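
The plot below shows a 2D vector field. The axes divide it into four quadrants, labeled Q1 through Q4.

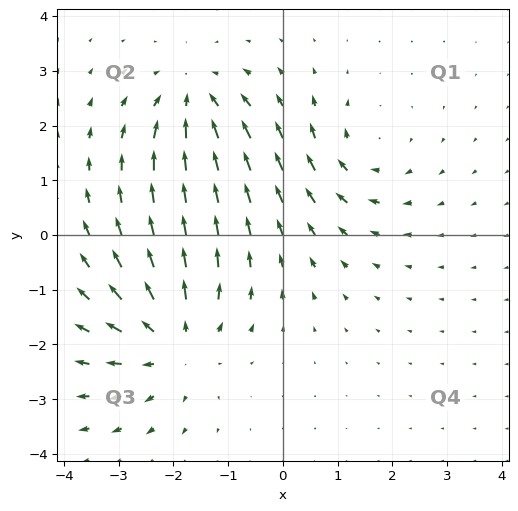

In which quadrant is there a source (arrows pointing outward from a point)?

The source sits at approximately (-2.0, -2.0), which lies in quadrant Q3. The divergence there is about +4, positive as expected for a source.

Q3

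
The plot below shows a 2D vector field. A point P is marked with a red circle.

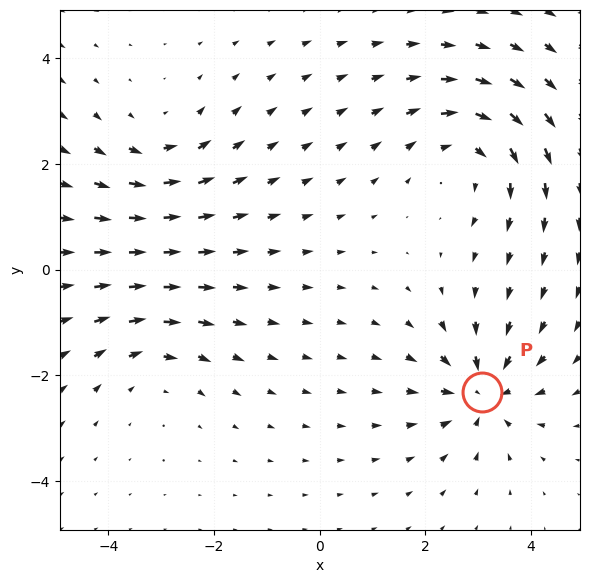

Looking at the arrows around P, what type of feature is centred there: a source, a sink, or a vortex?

sink

At P (3.1, -2.3) the arrows converge inward. Divergence about -5, curl ≈0 — negative divergence with near-zero curl is a sink.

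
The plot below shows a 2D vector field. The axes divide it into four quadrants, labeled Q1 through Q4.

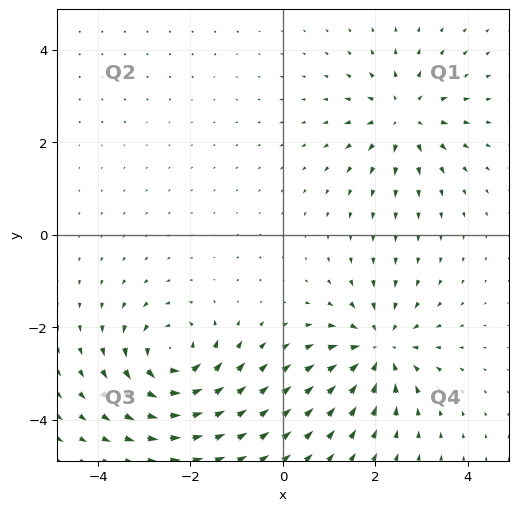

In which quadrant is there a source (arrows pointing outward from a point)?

The source sits at approximately (2.6, 2.6), which lies in quadrant Q1. The divergence there is about +4, positive as expected for a source.

Q1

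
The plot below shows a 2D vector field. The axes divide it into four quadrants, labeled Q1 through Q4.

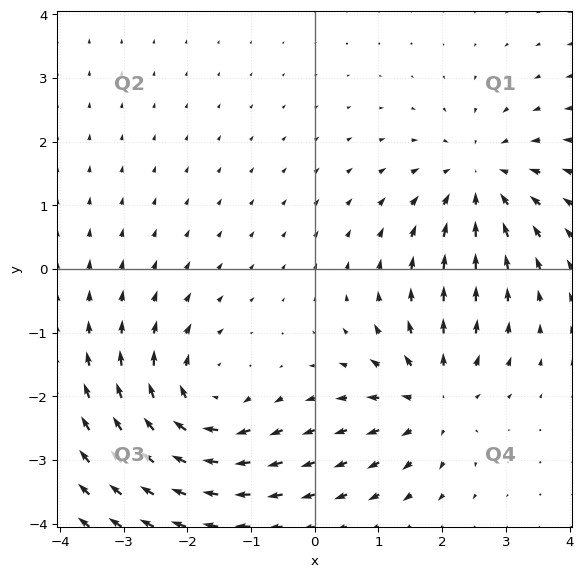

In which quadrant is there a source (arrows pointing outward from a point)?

The source sits at approximately (1.9, -2.0), which lies in quadrant Q4. The divergence there is about +3, positive as expected for a source.

Q4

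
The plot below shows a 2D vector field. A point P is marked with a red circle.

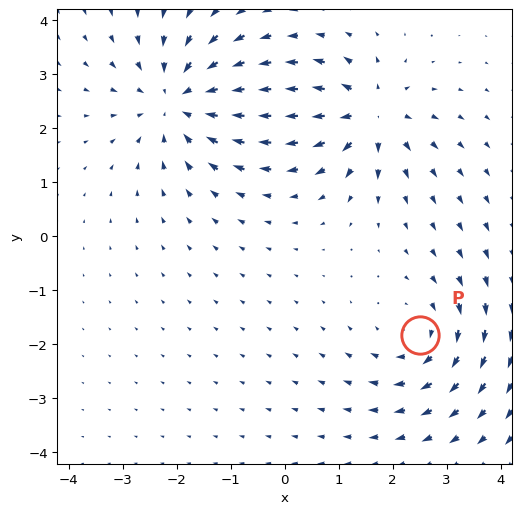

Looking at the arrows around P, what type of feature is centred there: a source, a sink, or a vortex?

vortex

At P (2.5, -1.8) the arrows circulate clockwise. Divergence ≈0, curl about -3 — near-zero divergence with nonzero curl is a vortex.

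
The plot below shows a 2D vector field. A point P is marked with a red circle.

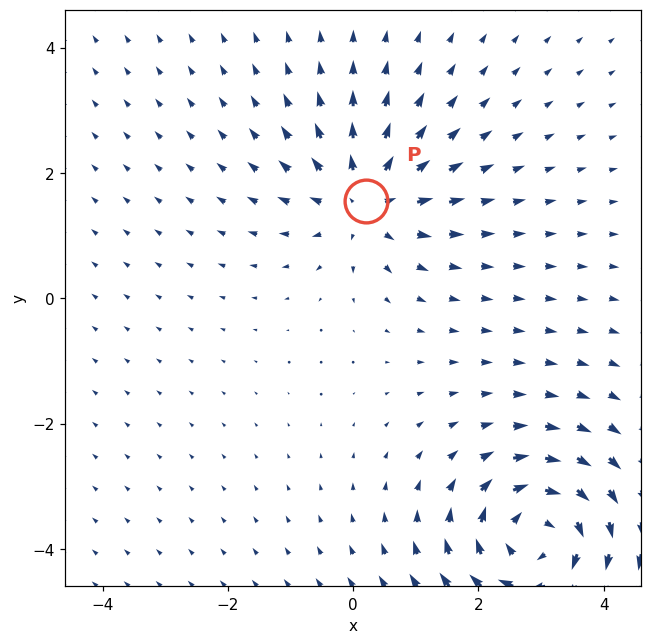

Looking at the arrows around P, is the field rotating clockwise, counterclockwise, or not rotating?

not rotating

Near P at (0.2, 1.6) the arrows show no circulation. The curl there is ≈0.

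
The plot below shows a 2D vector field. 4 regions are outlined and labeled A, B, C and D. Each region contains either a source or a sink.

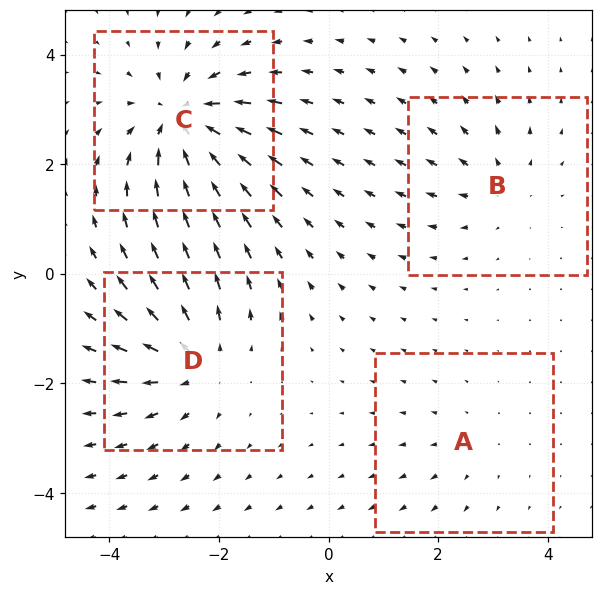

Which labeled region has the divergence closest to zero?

Divergence at each region's feature centre — A: about +2, B: about +3, C: about -6, D: about +5. Region A is closest to zero.

A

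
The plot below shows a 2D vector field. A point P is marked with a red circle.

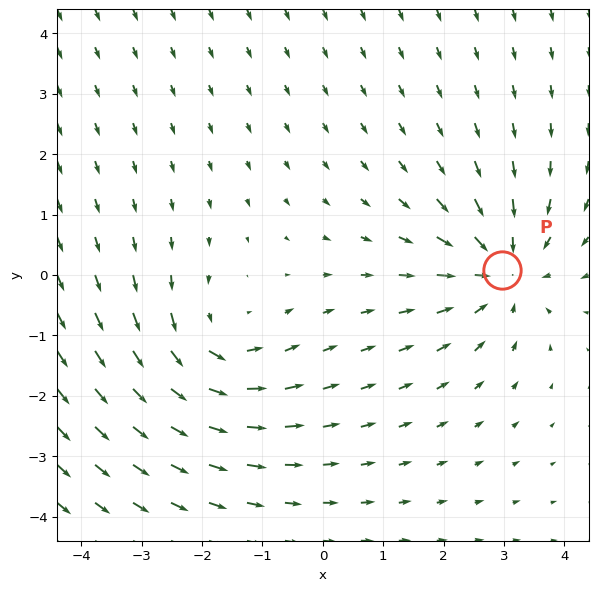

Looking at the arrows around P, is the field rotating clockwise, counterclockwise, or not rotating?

not rotating

Near P at (3.0, 0.1) the arrows show no circulation. The curl there is ≈0.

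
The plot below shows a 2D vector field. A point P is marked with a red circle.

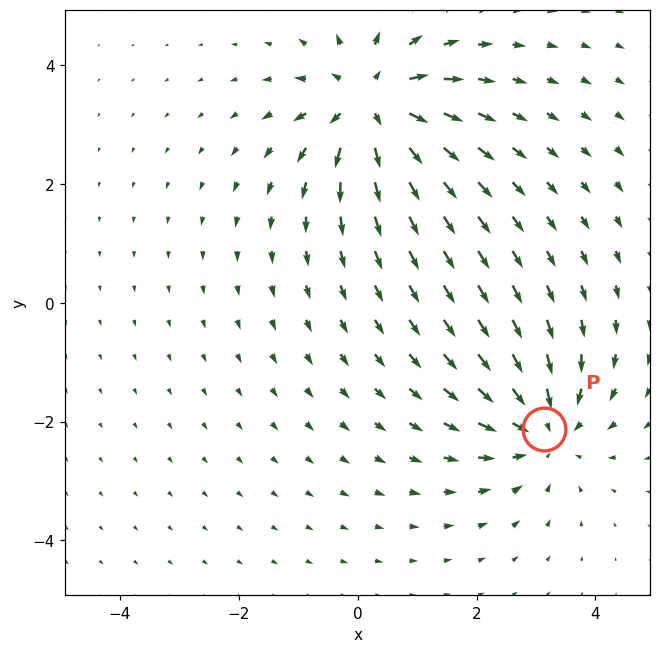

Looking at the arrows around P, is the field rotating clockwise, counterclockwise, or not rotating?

not rotating

Near P at (3.1, -2.1) the arrows show no circulation. The curl there is ≈0.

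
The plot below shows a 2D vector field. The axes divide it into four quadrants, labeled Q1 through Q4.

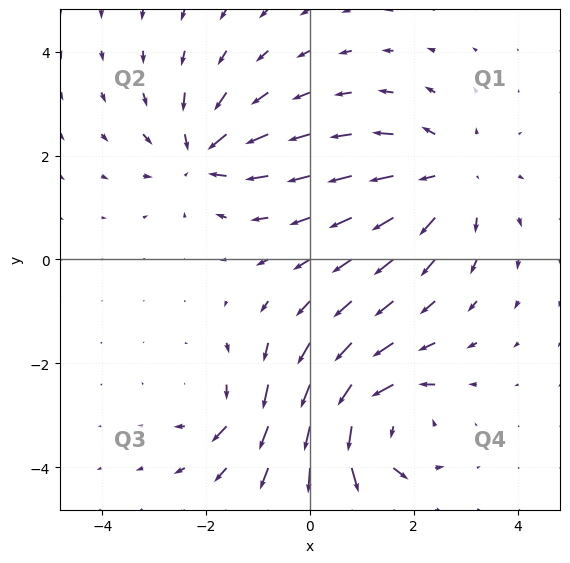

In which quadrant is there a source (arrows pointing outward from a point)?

Q1

The source sits at approximately (2.7, 1.6), which lies in quadrant Q1. The divergence there is about +4, positive as expected for a source.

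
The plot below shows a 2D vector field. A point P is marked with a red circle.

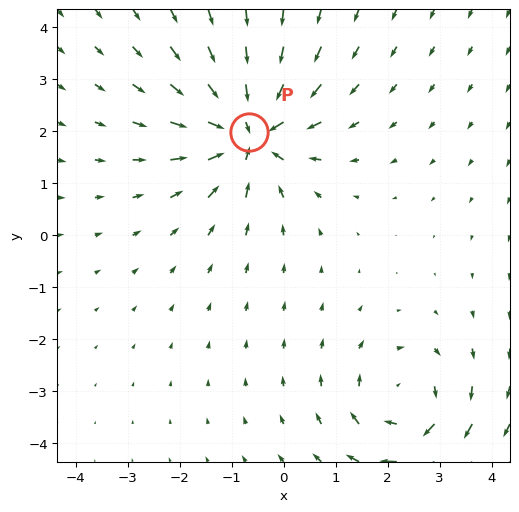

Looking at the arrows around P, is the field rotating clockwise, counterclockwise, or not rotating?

not rotating

Near P at (-0.7, 2.0) the arrows show no circulation. The curl there is ≈0.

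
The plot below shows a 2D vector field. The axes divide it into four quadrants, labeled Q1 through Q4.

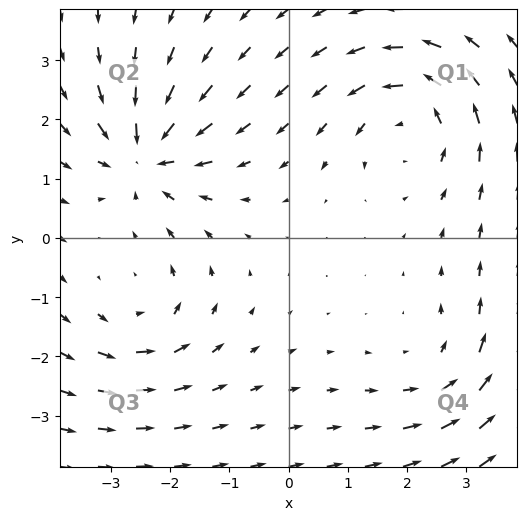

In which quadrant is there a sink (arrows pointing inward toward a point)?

The sink sits at approximately (-2.4, 1.4), which lies in quadrant Q2. The divergence there is about -6, negative as expected for a sink.

Q2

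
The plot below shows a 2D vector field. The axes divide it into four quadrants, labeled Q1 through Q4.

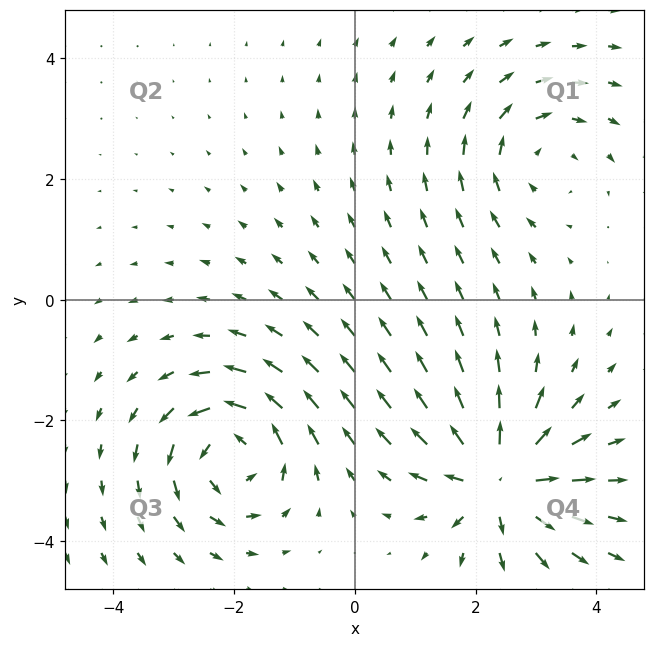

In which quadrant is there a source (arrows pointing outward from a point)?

Q4

The source sits at approximately (2.4, -3.0), which lies in quadrant Q4. The divergence there is about +6, positive as expected for a source.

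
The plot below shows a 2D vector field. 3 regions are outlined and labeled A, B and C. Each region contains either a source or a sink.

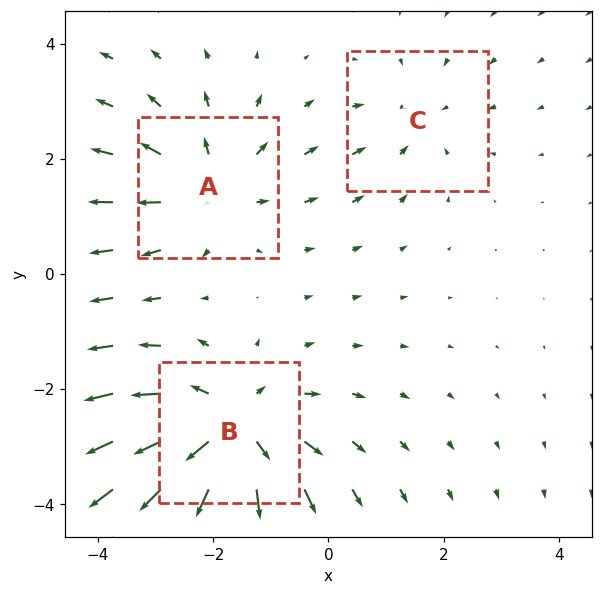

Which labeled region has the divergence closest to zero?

Divergence at each region's feature centre — A: about +3, B: about +5, C: about -2. Region C is closest to zero.

C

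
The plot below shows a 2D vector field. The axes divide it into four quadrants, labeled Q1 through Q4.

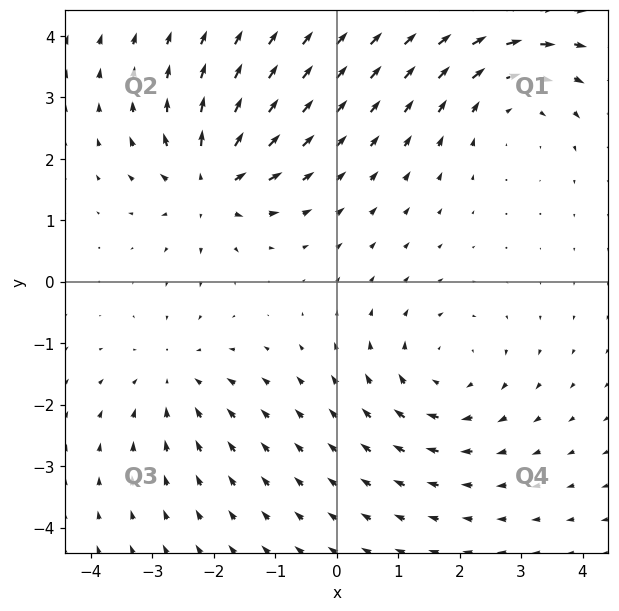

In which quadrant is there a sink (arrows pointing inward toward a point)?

Q3

The sink sits at approximately (-2.6, -1.6), which lies in quadrant Q3. The divergence there is about -2, negative as expected for a sink.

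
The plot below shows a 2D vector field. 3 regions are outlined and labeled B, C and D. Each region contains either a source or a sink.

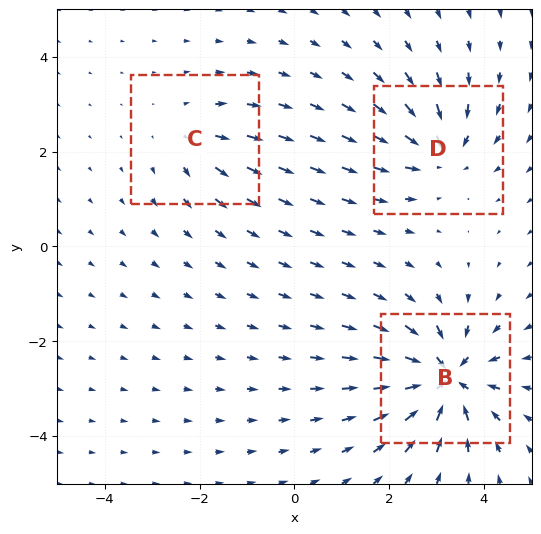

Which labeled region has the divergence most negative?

B

Divergence at each region's feature centre — B: about -6, C: about +2, D: about -4. Region B is most negative.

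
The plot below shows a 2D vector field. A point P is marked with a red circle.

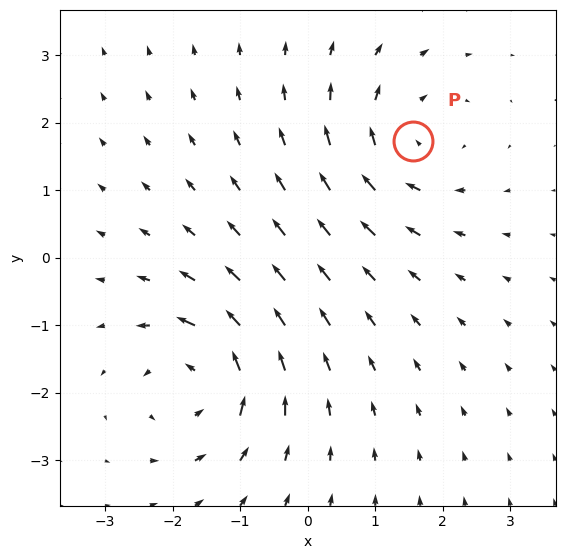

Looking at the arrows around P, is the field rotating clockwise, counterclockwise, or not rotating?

Near P at (1.6, 1.7) the arrows circulate clockwise. The curl (z-component) there is about -4; negative curl means clockwise rotation.

clockwise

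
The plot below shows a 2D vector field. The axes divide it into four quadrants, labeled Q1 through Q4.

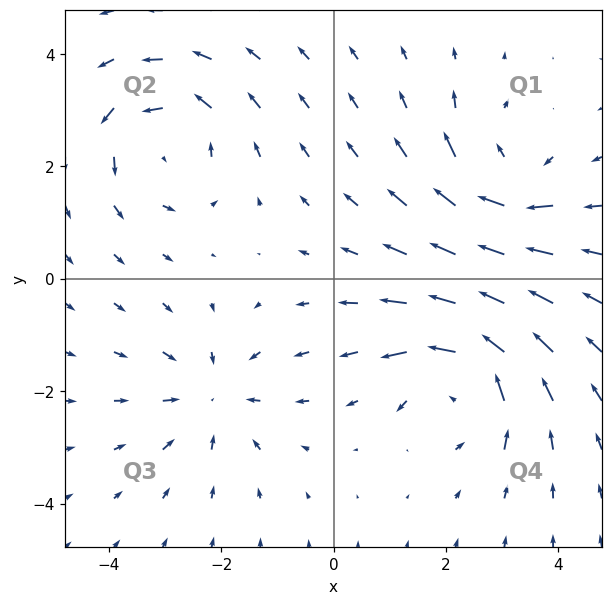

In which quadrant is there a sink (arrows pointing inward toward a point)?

Q3

The sink sits at approximately (-2.1, -2.1), which lies in quadrant Q3. The divergence there is about -4, negative as expected for a sink.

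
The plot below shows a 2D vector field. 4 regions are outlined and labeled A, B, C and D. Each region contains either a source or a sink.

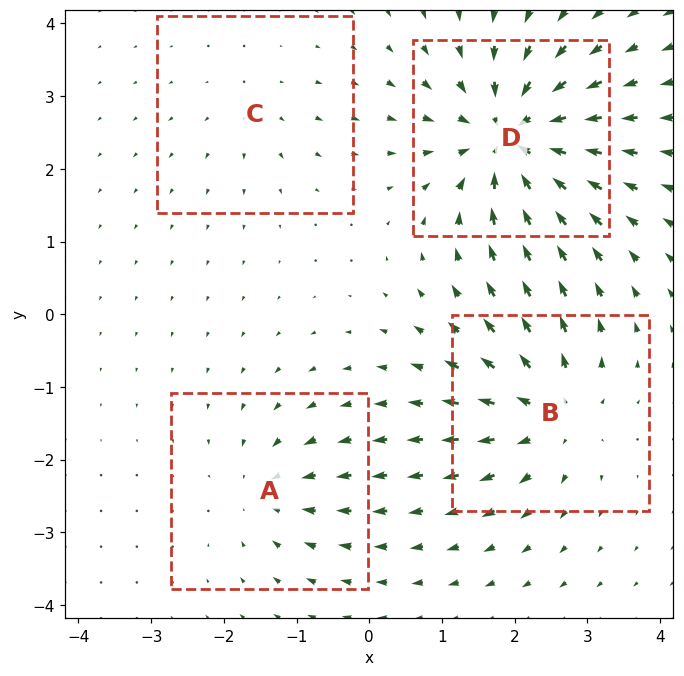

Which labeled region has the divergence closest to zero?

Divergence at each region's feature centre — A: about -4, B: about +6, C: about +2, D: about -9. Region C is closest to zero.

C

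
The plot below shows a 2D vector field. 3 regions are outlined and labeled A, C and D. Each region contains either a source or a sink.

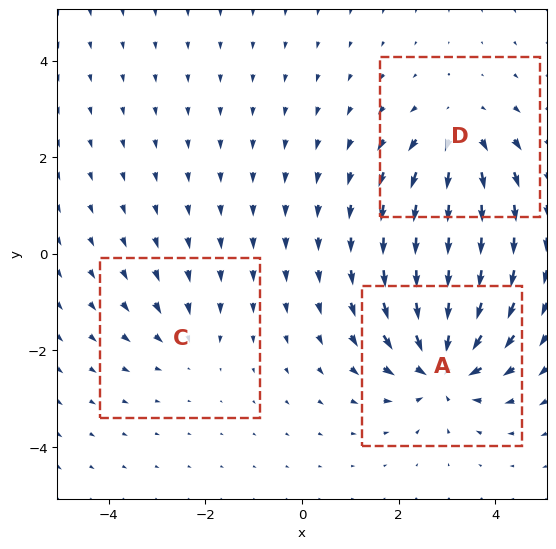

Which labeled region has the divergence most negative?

A

Divergence at each region's feature centre — A: about -6, C: about -2, D: about +4. Region A is most negative.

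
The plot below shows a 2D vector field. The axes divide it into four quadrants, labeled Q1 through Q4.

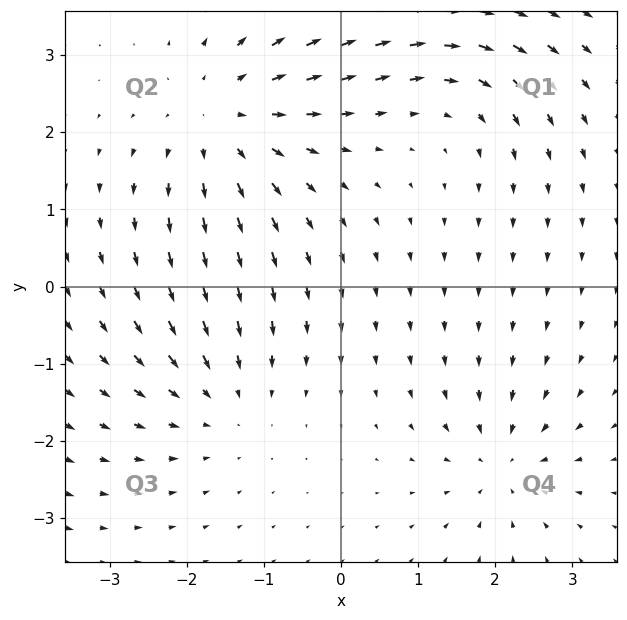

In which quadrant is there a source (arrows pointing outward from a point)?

The source sits at approximately (-1.5, 2.2), which lies in quadrant Q2. The divergence there is about +4, positive as expected for a source.

Q2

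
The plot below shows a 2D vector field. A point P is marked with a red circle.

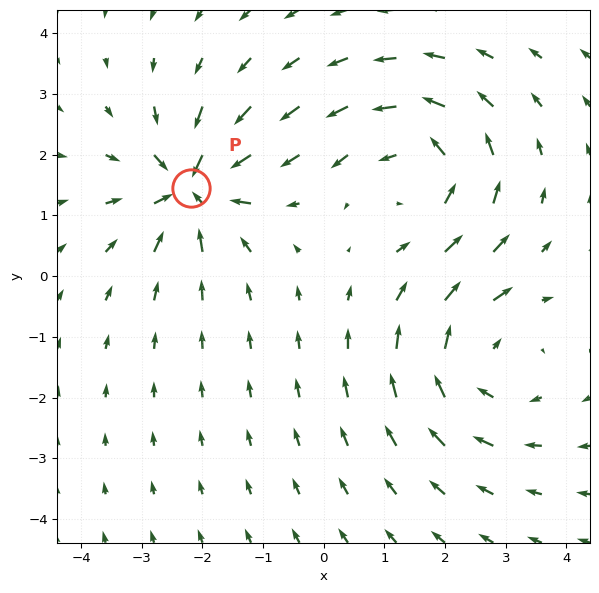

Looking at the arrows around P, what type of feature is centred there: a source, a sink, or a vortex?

sink

At P (-2.2, 1.5) the arrows converge inward. Divergence about -4, curl ≈0 — negative divergence with near-zero curl is a sink.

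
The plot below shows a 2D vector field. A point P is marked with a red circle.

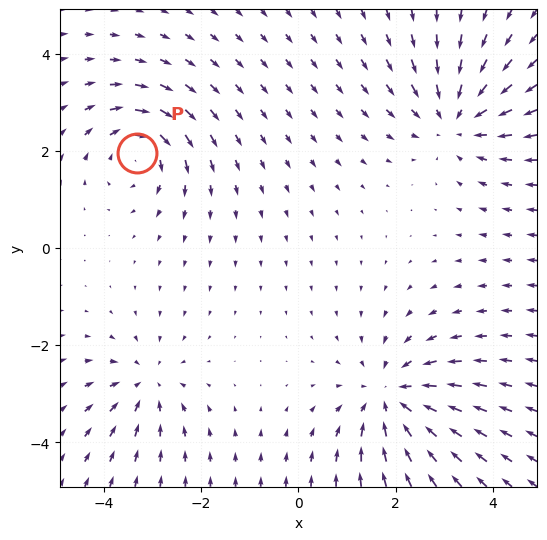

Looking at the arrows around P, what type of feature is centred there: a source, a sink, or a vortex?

vortex

At P (-3.3, 2.0) the arrows circulate clockwise. Divergence ≈0, curl about -5 — near-zero divergence with nonzero curl is a vortex.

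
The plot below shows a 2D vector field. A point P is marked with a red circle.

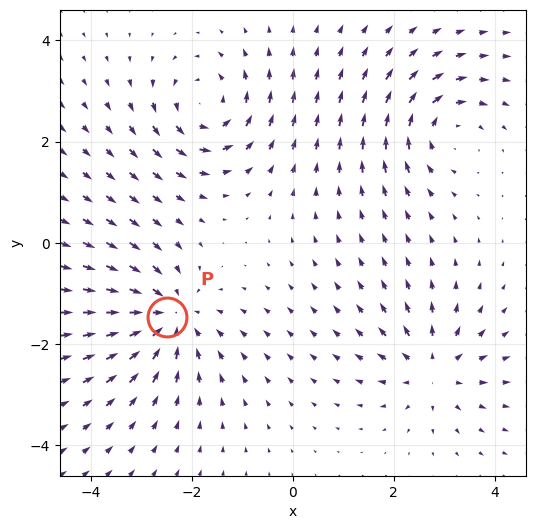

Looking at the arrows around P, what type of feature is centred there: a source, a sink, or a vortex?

At P (-2.5, -1.5) the arrows converge inward. Divergence about -5, curl ≈0 — negative divergence with near-zero curl is a sink.

sink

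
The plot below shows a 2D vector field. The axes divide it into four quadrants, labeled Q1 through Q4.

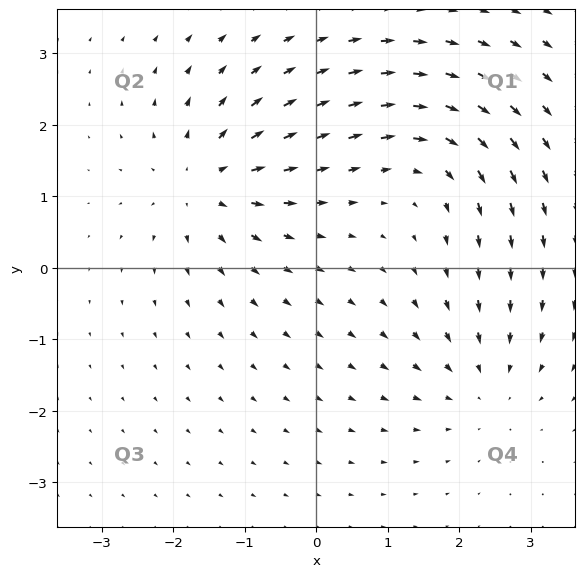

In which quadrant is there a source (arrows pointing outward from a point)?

Q2

The source sits at approximately (-1.5, 1.2), which lies in quadrant Q2. The divergence there is about +5, positive as expected for a source.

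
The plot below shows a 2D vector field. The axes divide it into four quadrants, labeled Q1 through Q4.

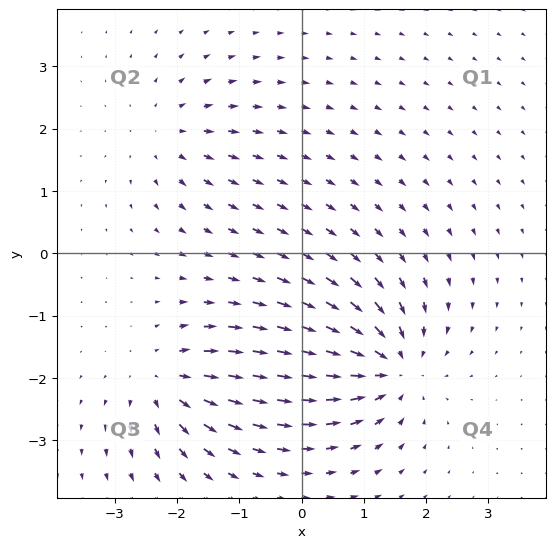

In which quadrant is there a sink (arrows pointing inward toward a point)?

The sink sits at approximately (1.4, -1.8), which lies in quadrant Q4. The divergence there is about -6, negative as expected for a sink.

Q4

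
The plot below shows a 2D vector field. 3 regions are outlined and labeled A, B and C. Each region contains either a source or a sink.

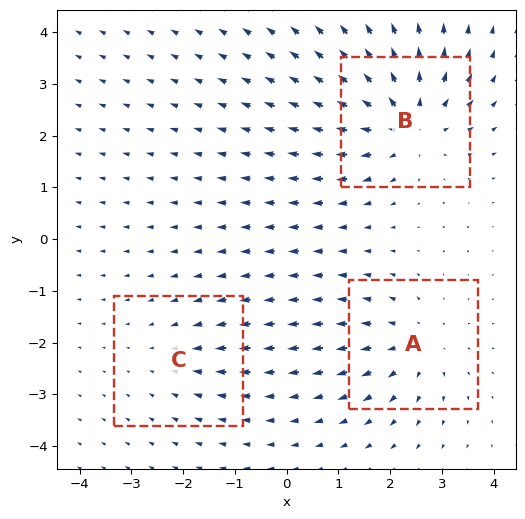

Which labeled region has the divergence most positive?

Divergence at each region's feature centre — A: about +3, B: about +5, C: about -2. Region B is most positive.

B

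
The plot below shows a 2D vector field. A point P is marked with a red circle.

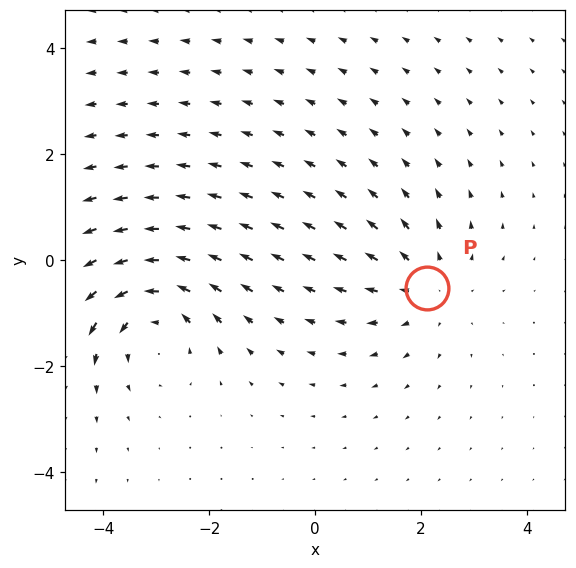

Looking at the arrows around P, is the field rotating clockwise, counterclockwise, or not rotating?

not rotating

Near P at (2.1, -0.5) the arrows show no circulation. The curl there is ≈0.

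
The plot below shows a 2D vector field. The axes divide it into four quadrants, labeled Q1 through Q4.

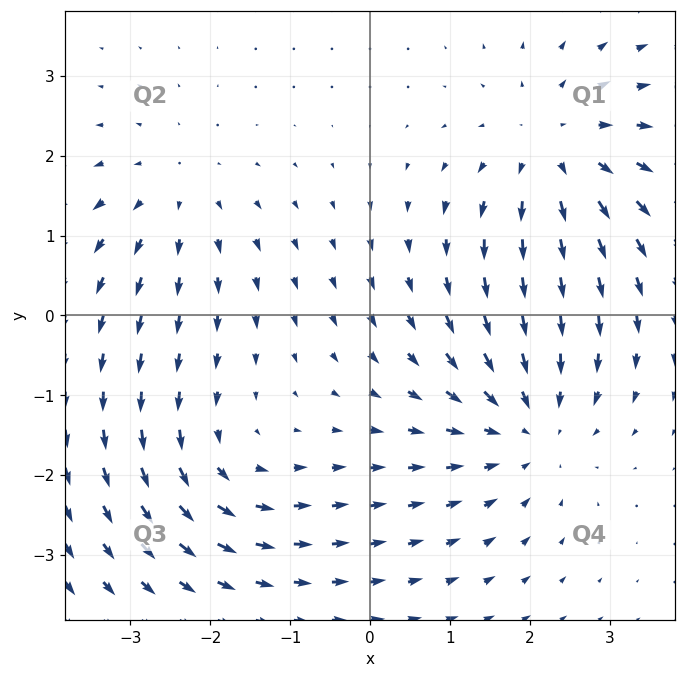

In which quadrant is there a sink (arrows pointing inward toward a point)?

The sink sits at approximately (2.0, -1.3), which lies in quadrant Q4. The divergence there is about -4, negative as expected for a sink.

Q4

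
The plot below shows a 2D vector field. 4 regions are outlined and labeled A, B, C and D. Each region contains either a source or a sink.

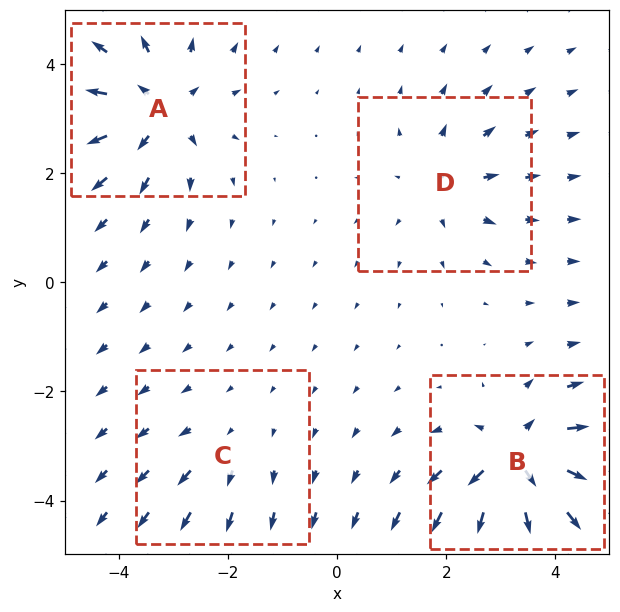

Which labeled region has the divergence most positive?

B

Divergence at each region's feature centre — A: about +6, B: about +8, C: about +2, D: about +4. Region B is most positive.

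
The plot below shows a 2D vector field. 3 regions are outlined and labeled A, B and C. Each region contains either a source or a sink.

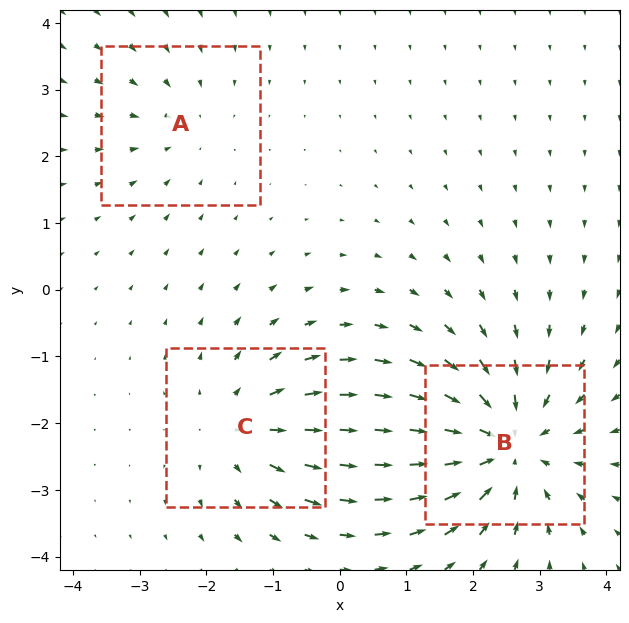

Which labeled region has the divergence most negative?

B

Divergence at each region's feature centre — A: about -2, B: about -5, C: about +3. Region B is most negative.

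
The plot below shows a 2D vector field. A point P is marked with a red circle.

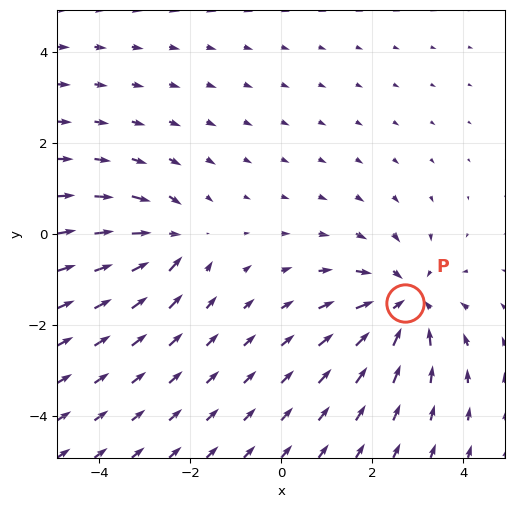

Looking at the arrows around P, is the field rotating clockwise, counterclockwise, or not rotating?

not rotating

Near P at (2.7, -1.5) the arrows show no circulation. The curl there is ≈0.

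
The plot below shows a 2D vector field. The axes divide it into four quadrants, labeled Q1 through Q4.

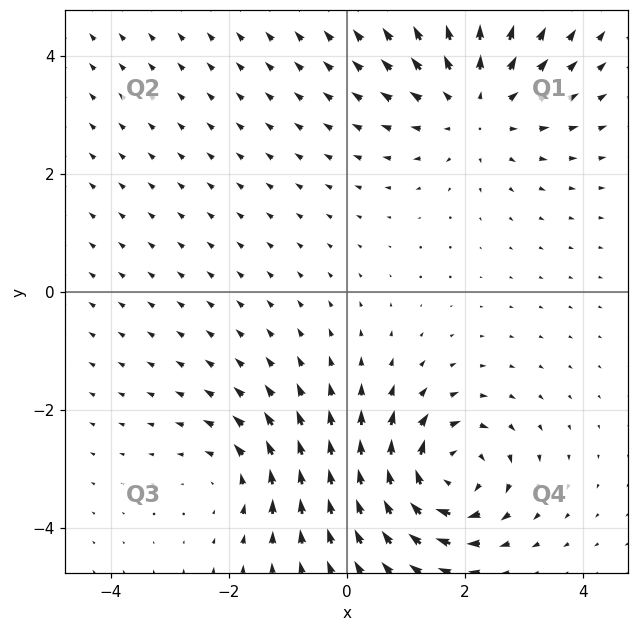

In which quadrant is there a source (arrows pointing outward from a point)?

Q1

The source sits at approximately (2.2, 3.2), which lies in quadrant Q1. The divergence there is about +4, positive as expected for a source.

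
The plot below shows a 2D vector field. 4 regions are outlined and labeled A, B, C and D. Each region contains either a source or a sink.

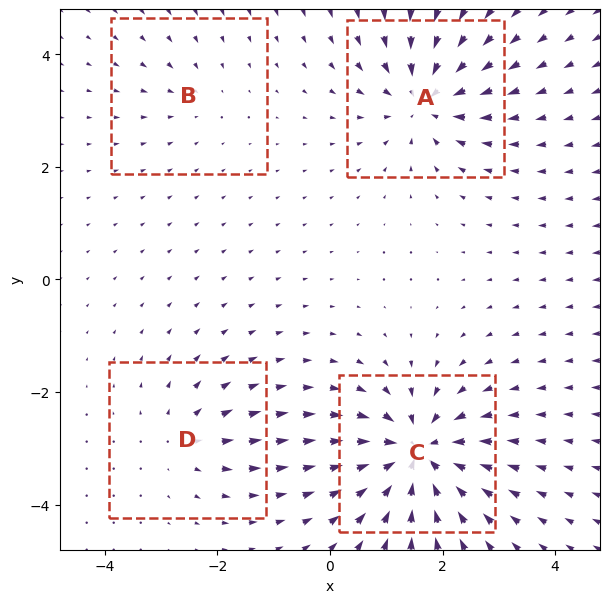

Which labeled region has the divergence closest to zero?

B

Divergence at each region's feature centre — A: about -6, B: about -2, C: about -8, D: about +4. Region B is closest to zero.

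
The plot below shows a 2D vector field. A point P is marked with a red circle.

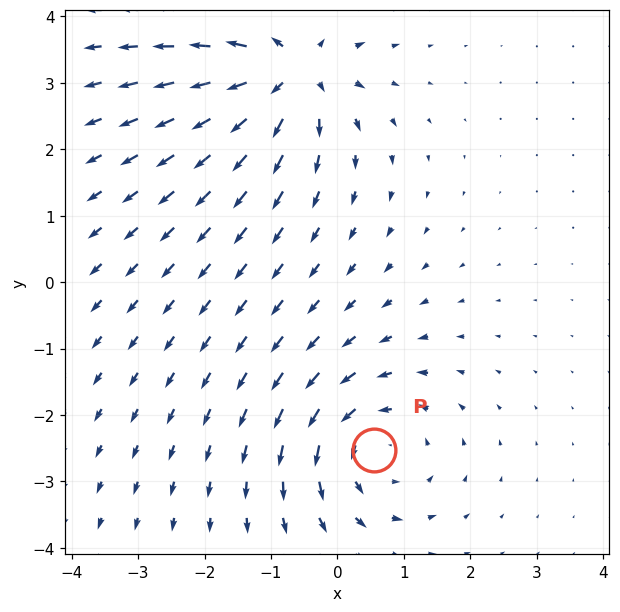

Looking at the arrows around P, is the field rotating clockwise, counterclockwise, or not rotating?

counterclockwise

Near P at (0.6, -2.5) the arrows circulate counterclockwise. The curl (z-component) there is about +4; positive curl means counterclockwise rotation.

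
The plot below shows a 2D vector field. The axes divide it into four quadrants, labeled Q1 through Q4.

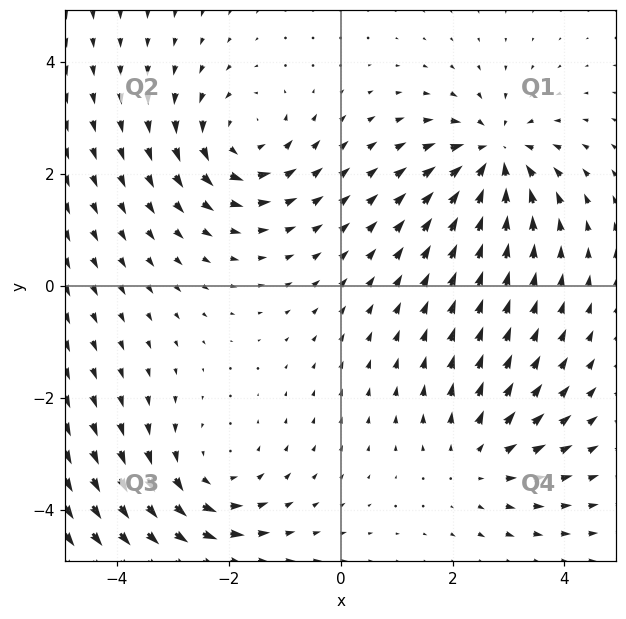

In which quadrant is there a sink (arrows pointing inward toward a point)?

The sink sits at approximately (2.8, 2.3), which lies in quadrant Q1. The divergence there is about -5, negative as expected for a sink.

Q1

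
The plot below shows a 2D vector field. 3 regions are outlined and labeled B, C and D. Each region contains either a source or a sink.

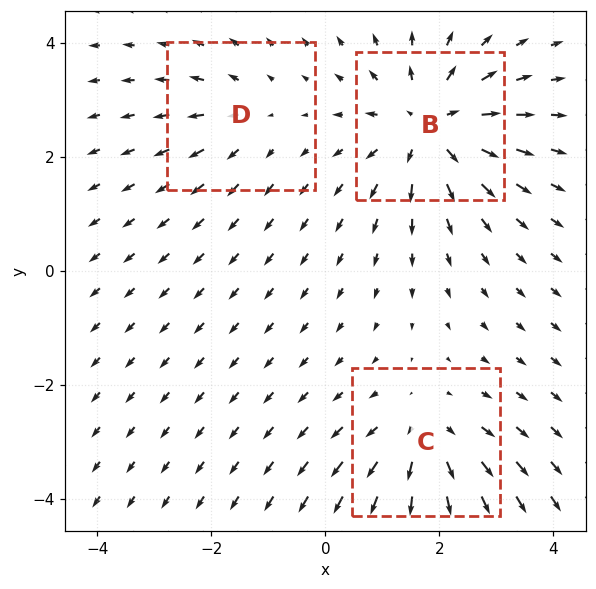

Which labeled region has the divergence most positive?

Divergence at each region's feature centre — B: about +5, C: about +3, D: about +2. Region B is most positive.

B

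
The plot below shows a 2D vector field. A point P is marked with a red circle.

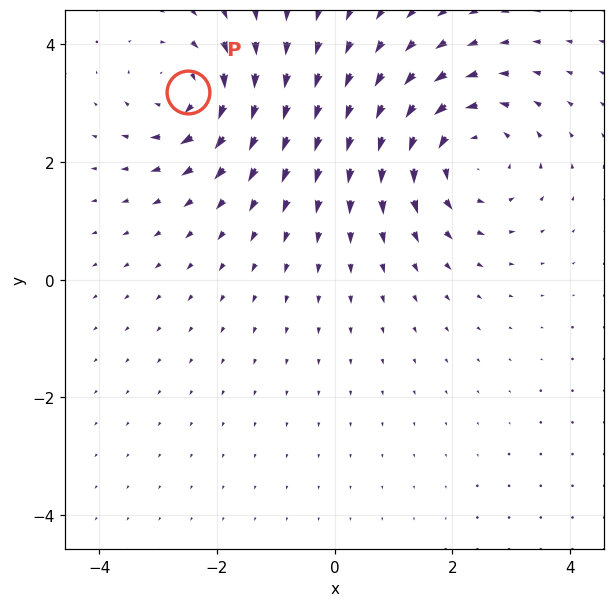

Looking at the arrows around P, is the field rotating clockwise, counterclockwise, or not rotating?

clockwise

Near P at (-2.5, 3.2) the arrows circulate clockwise. The curl (z-component) there is about -4; negative curl means clockwise rotation.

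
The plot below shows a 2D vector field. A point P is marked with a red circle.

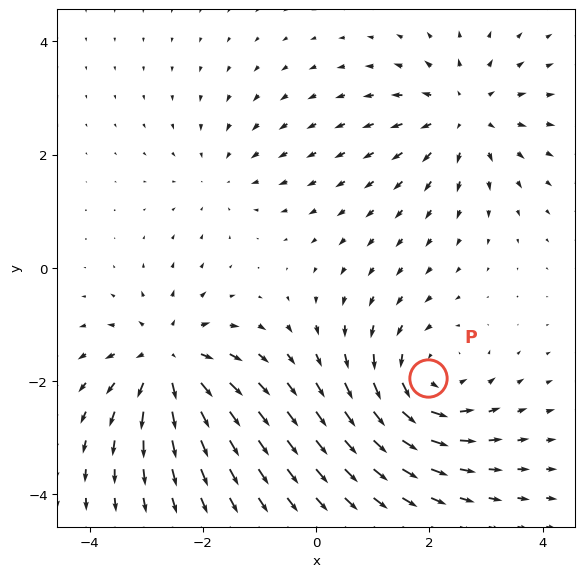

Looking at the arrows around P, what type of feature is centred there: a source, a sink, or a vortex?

At P (2.0, -2.0) the arrows circulate counterclockwise. Divergence ≈0, curl about +5 — near-zero divergence with nonzero curl is a vortex.

vortex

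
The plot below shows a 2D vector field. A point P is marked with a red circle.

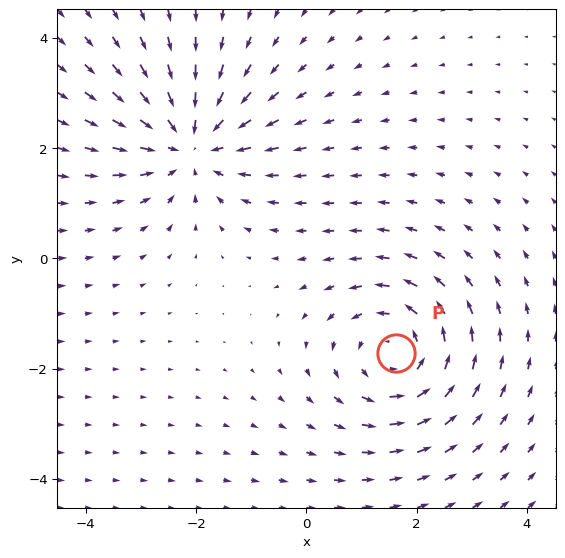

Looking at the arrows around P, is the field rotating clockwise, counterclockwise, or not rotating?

counterclockwise

Near P at (1.6, -1.7) the arrows circulate counterclockwise. The curl (z-component) there is about +3; positive curl means counterclockwise rotation.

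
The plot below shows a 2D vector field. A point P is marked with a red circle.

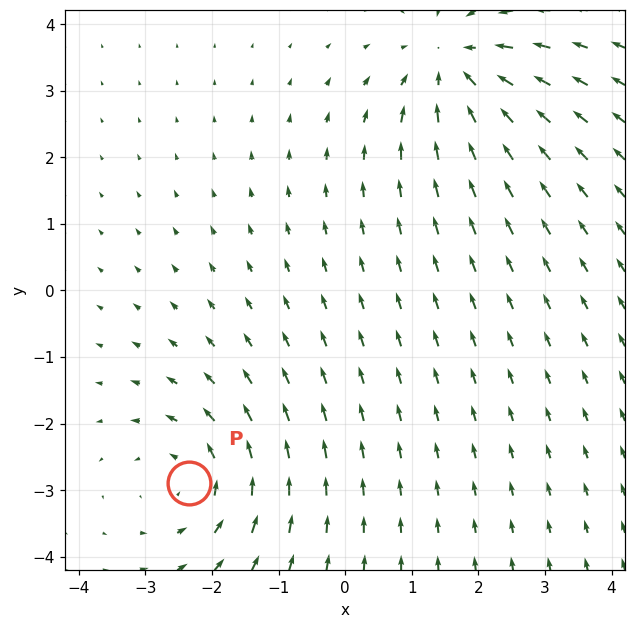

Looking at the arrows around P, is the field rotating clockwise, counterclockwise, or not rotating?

Near P at (-2.3, -2.9) the arrows circulate counterclockwise. The curl (z-component) there is about +4; positive curl means counterclockwise rotation.

counterclockwise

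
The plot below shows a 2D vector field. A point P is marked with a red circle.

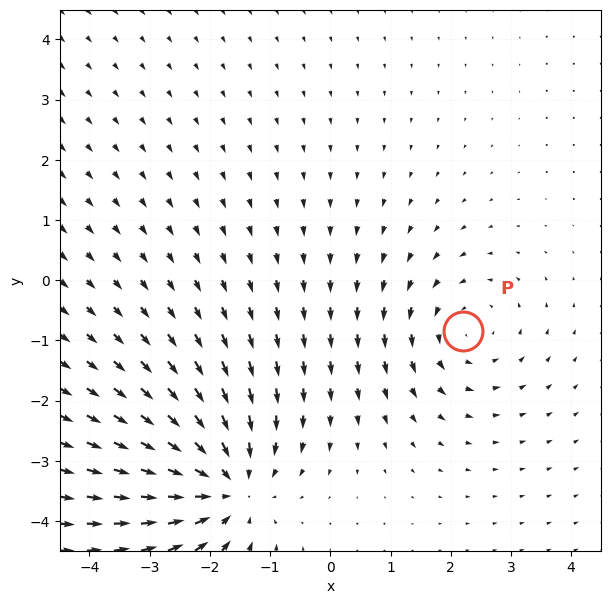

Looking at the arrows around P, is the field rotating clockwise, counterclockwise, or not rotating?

Near P at (2.2, -0.8) the arrows circulate counterclockwise. The curl (z-component) there is about +2; positive curl means counterclockwise rotation.

counterclockwise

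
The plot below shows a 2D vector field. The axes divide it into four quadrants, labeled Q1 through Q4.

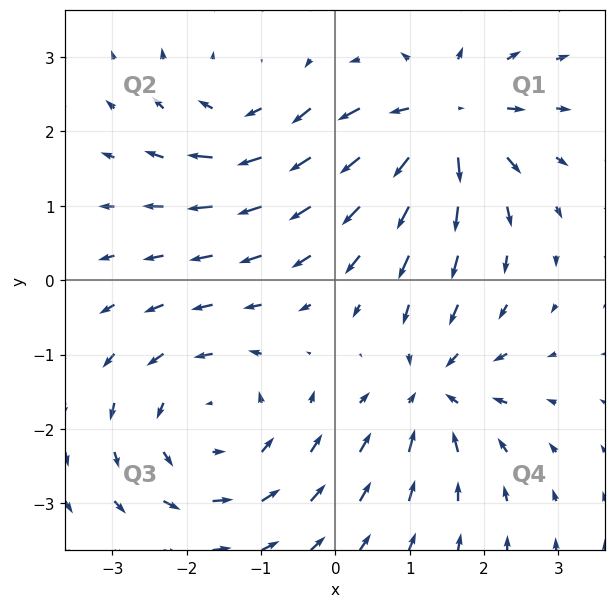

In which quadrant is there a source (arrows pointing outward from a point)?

The source sits at approximately (1.5, 2.1), which lies in quadrant Q1. The divergence there is about +7, positive as expected for a source.

Q1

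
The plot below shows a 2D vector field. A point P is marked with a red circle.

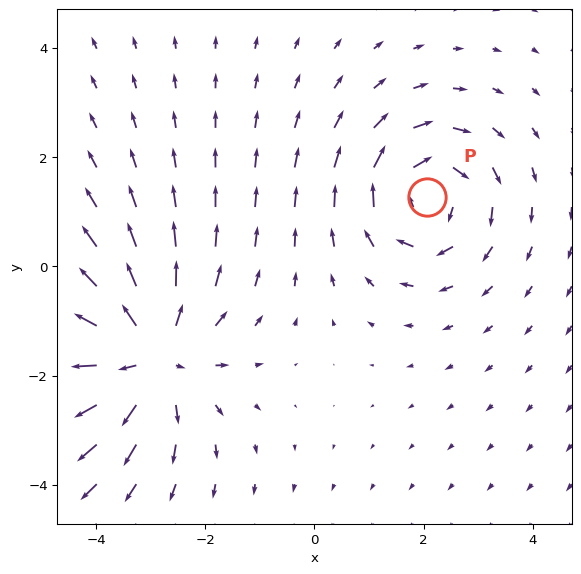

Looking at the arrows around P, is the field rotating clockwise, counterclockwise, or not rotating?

clockwise

Near P at (2.1, 1.3) the arrows circulate clockwise. The curl (z-component) there is about -4; negative curl means clockwise rotation.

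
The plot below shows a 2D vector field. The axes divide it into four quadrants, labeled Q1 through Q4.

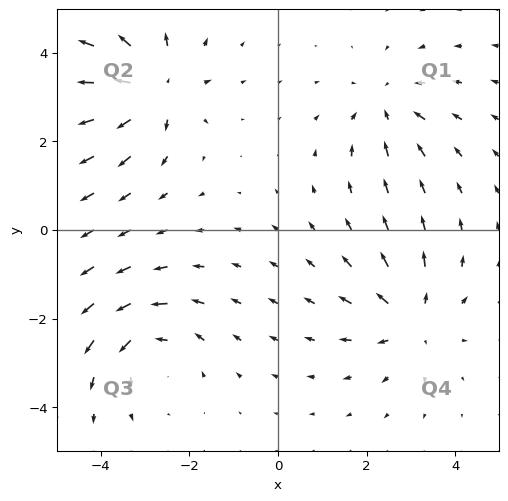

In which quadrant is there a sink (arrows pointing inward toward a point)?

The sink sits at approximately (2.5, 2.8), which lies in quadrant Q1. The divergence there is about -4, negative as expected for a sink.

Q1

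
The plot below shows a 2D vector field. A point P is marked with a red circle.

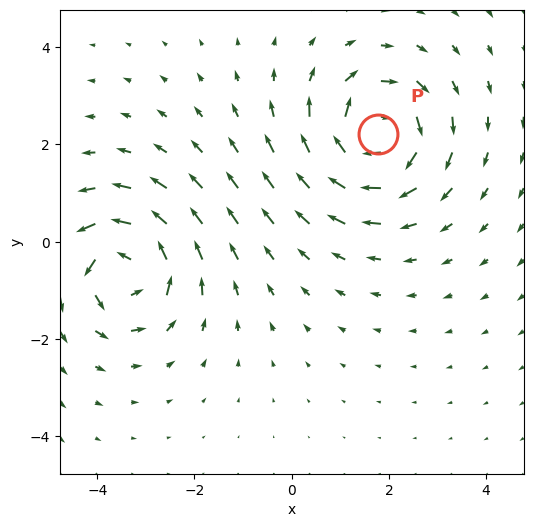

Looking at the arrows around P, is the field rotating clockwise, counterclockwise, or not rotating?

clockwise

Near P at (1.8, 2.2) the arrows circulate clockwise. The curl (z-component) there is about -5; negative curl means clockwise rotation.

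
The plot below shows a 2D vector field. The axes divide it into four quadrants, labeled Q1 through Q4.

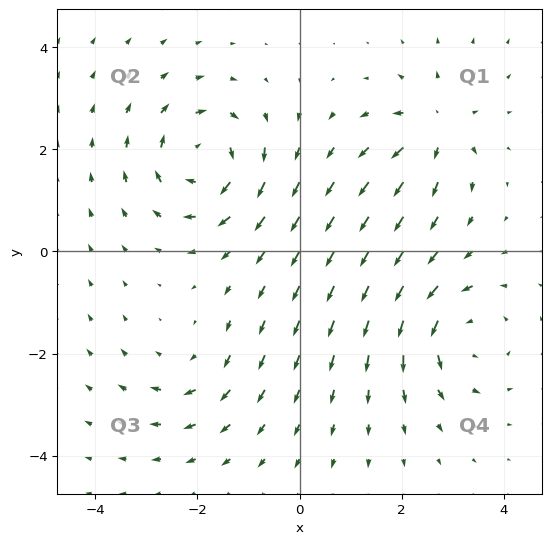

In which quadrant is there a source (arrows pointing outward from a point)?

The source sits at approximately (2.7, 2.4), which lies in quadrant Q1. The divergence there is about +5, positive as expected for a source.

Q1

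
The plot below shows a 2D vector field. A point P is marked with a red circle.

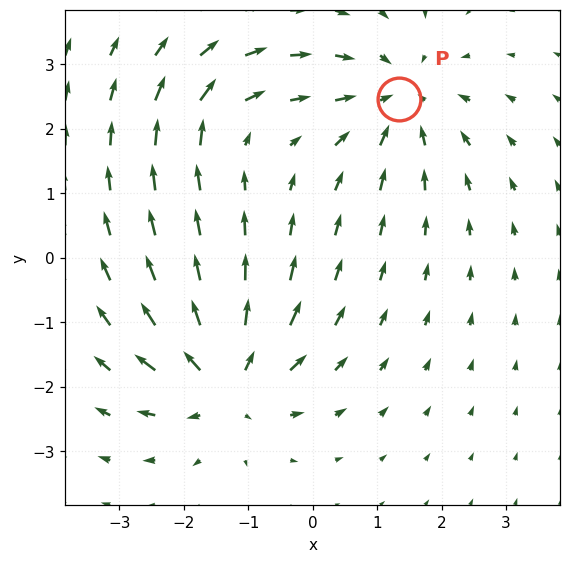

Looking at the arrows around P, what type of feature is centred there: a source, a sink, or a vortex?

At P (1.3, 2.5) the arrows converge inward. Divergence about -4, curl ≈0 — negative divergence with near-zero curl is a sink.

sink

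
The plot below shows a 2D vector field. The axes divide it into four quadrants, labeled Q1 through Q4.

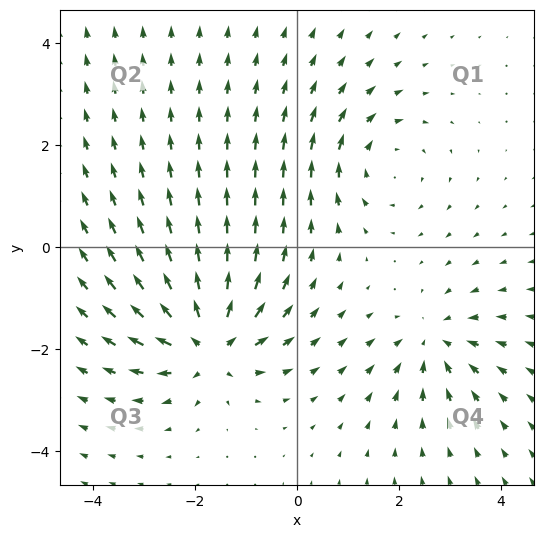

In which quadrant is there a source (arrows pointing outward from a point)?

Q3

The source sits at approximately (-1.7, -1.9), which lies in quadrant Q3. The divergence there is about +6, positive as expected for a source.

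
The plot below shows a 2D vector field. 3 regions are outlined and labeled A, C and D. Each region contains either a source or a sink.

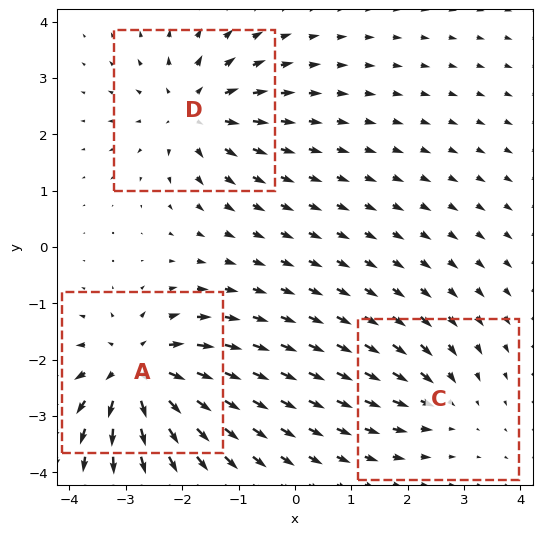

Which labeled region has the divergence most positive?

Divergence at each region's feature centre — A: about +6, C: about -2, D: about +4. Region A is most positive.

A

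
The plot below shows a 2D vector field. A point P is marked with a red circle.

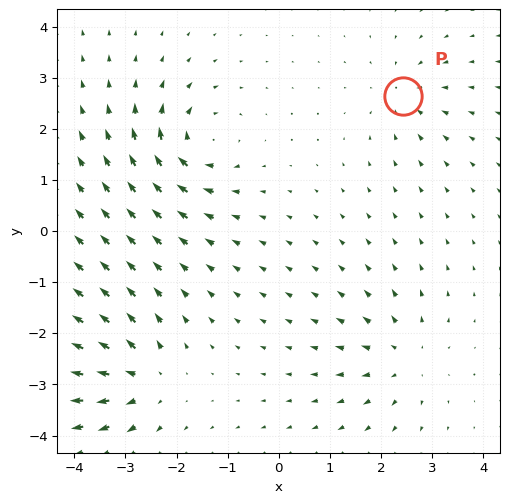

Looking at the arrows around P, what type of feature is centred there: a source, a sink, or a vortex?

At P (2.4, 2.6) the arrows converge inward. Divergence about -3, curl ≈0 — negative divergence with near-zero curl is a sink.

sink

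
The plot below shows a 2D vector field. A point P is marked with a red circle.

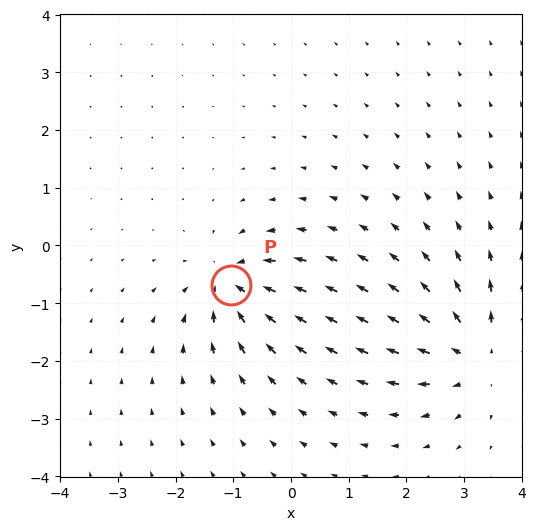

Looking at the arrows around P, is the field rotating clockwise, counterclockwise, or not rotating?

not rotating

Near P at (-1.0, -0.7) the arrows show no circulation. The curl there is ≈0.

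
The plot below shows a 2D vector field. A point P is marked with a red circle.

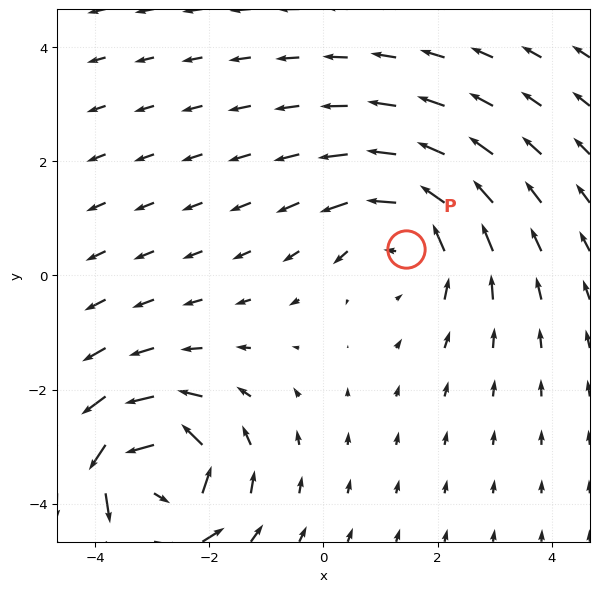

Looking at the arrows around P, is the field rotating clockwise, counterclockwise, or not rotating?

counterclockwise

Near P at (1.5, 0.5) the arrows circulate counterclockwise. The curl (z-component) there is about +2; positive curl means counterclockwise rotation.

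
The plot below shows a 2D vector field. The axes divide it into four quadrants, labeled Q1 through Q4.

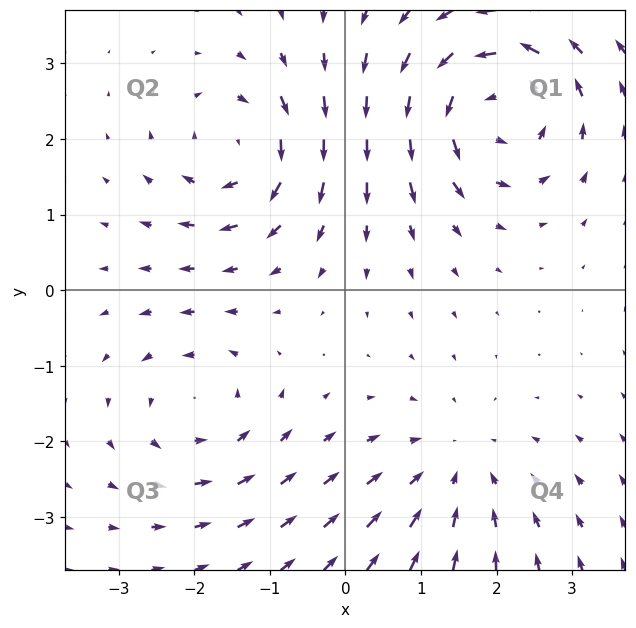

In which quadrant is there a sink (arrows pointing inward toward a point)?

The sink sits at approximately (1.5, -2.4), which lies in quadrant Q4. The divergence there is about -3, negative as expected for a sink.

Q4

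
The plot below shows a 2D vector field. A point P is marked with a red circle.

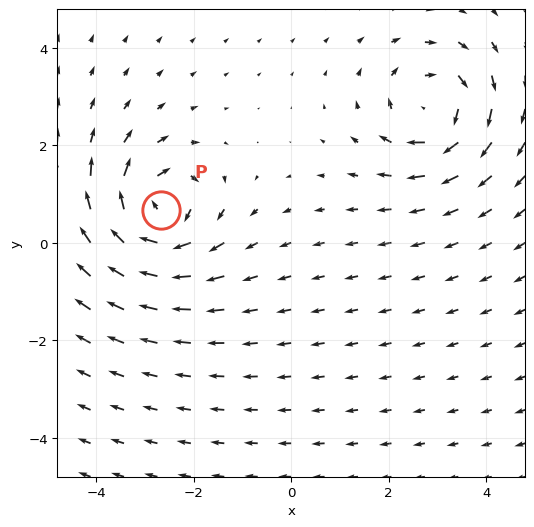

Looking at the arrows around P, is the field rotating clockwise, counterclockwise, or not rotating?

clockwise

Near P at (-2.7, 0.7) the arrows circulate clockwise. The curl (z-component) there is about -4; negative curl means clockwise rotation.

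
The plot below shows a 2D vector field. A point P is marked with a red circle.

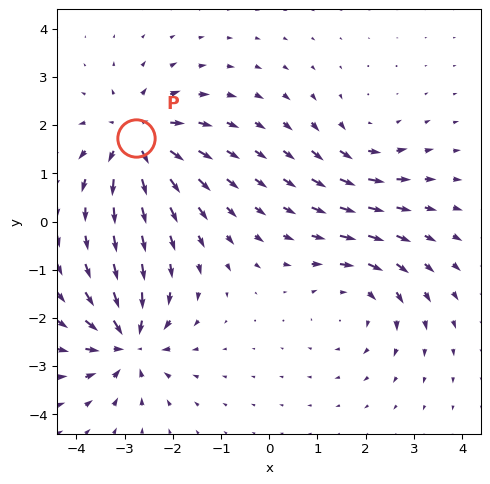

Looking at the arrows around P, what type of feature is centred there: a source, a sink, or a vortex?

At P (-2.8, 1.7) the arrows spread outward. Divergence about +6, curl ≈0 — positive divergence with near-zero curl is a source.

source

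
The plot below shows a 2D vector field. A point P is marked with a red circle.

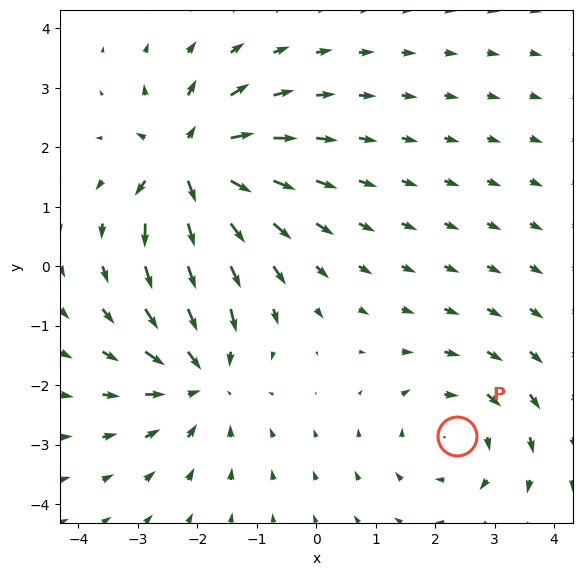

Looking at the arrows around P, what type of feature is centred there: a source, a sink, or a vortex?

vortex

At P (2.4, -2.9) the arrows circulate clockwise. Divergence ≈0, curl about -2 — near-zero divergence with nonzero curl is a vortex.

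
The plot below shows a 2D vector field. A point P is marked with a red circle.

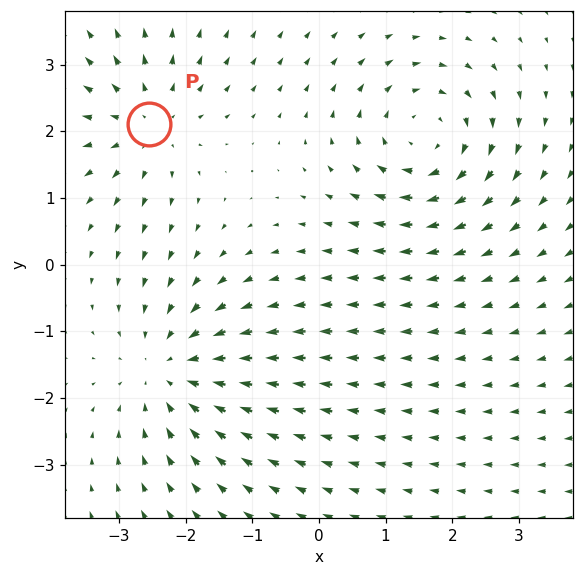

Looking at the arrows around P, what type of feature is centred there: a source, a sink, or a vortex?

At P (-2.6, 2.1) the arrows spread outward. Divergence about +4, curl ≈0 — positive divergence with near-zero curl is a source.

source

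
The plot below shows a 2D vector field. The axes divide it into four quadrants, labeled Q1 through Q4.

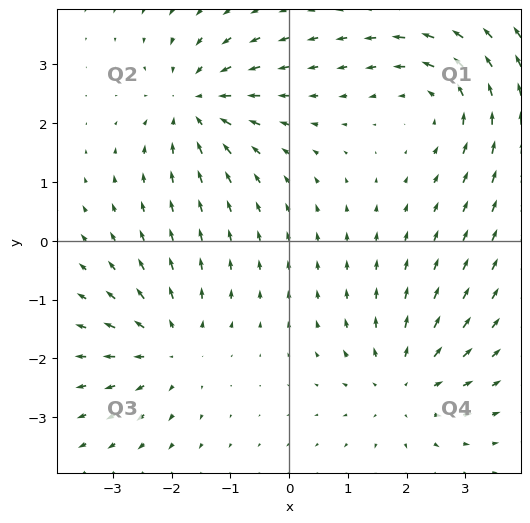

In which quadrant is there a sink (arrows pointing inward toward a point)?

Q2

The sink sits at approximately (-1.6, 2.3), which lies in quadrant Q2. The divergence there is about -5, negative as expected for a sink.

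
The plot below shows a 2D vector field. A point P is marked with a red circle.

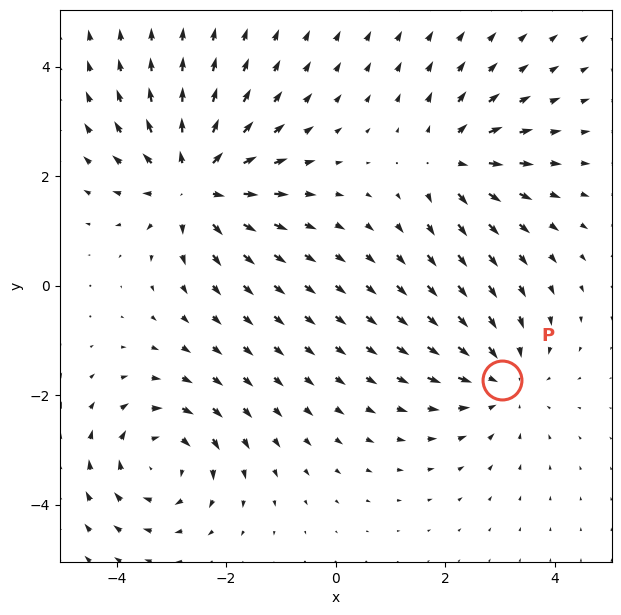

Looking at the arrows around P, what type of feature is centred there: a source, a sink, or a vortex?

sink

At P (3.0, -1.7) the arrows converge inward. Divergence about -3, curl ≈0 — negative divergence with near-zero curl is a sink.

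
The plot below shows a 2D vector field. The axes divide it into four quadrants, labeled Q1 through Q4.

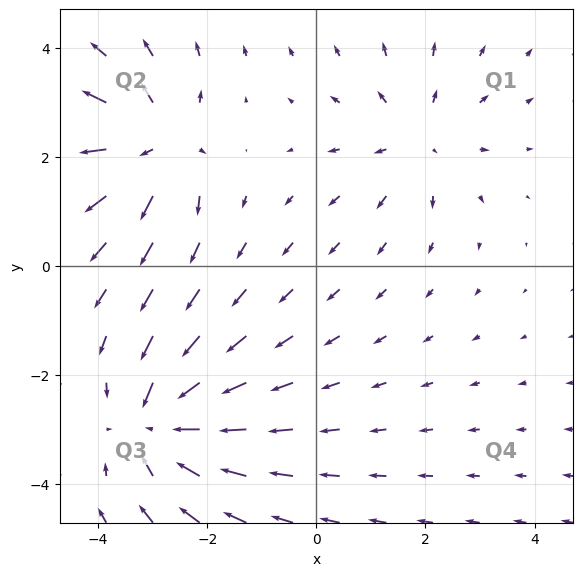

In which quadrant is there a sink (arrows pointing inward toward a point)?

Q3

The sink sits at approximately (-2.9, -2.9), which lies in quadrant Q3. The divergence there is about -5, negative as expected for a sink.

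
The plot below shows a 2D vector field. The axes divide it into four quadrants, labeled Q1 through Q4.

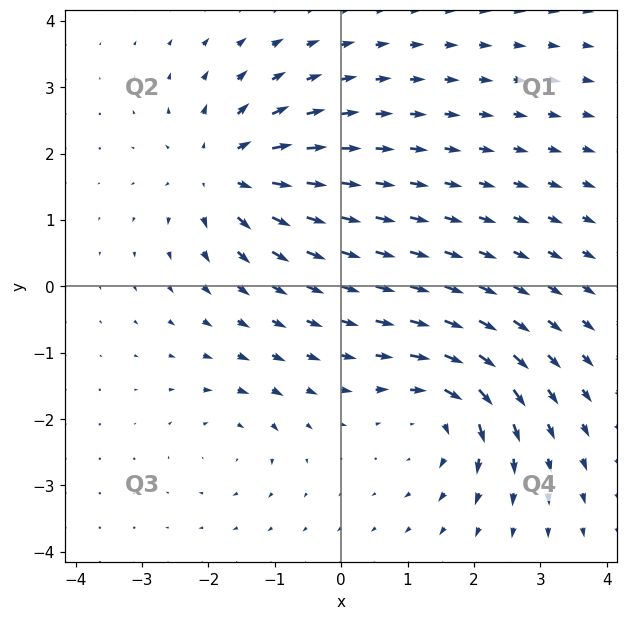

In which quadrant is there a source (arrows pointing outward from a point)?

Q2

The source sits at approximately (-1.7, 1.7), which lies in quadrant Q2. The divergence there is about +6, positive as expected for a source.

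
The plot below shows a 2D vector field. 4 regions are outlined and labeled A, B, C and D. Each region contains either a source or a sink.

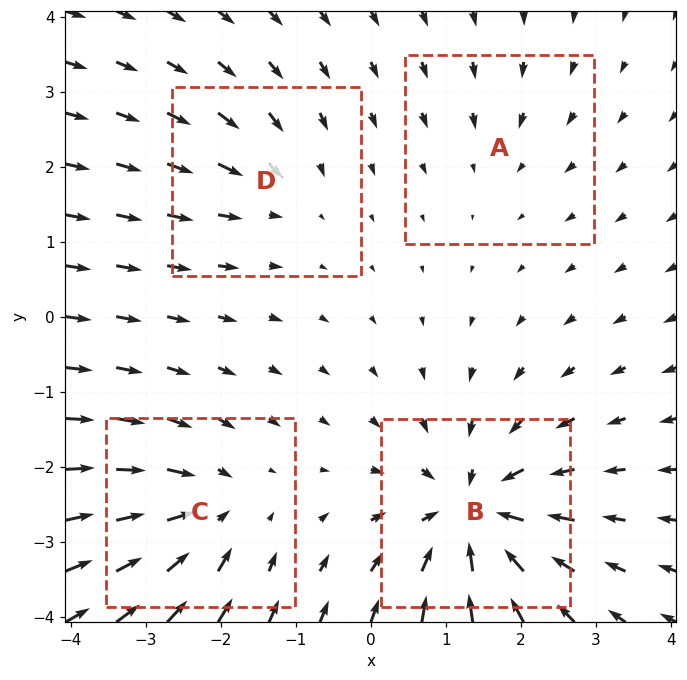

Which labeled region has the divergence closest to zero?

Divergence at each region's feature centre — A: about -2, B: about -8, C: about -5, D: about -3. Region A is closest to zero.

A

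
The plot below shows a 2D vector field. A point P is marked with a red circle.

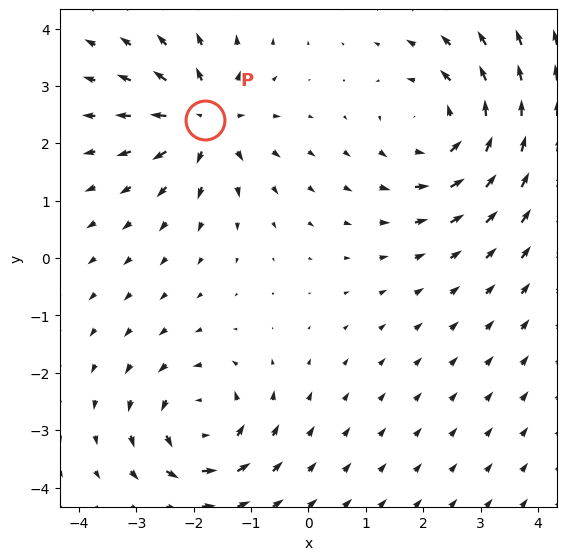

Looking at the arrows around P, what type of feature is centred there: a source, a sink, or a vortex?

source

At P (-1.8, 2.4) the arrows spread outward. Divergence about +5, curl ≈0 — positive divergence with near-zero curl is a source.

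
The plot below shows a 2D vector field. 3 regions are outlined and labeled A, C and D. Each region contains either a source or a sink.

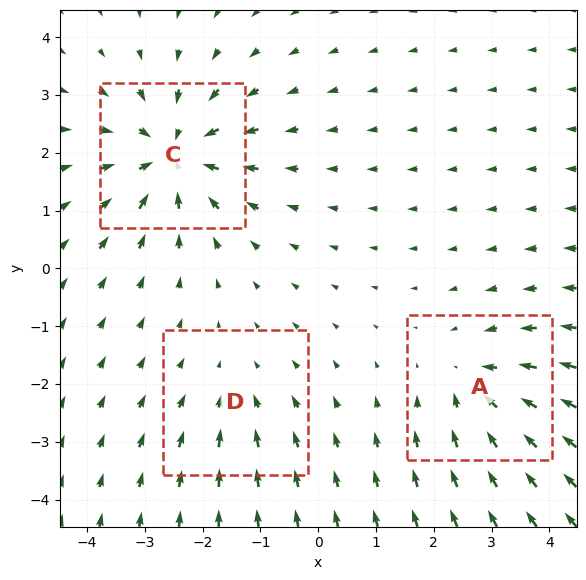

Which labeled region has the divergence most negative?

Divergence at each region's feature centre — A: about -3, C: about -5, D: about -2. Region C is most negative.

C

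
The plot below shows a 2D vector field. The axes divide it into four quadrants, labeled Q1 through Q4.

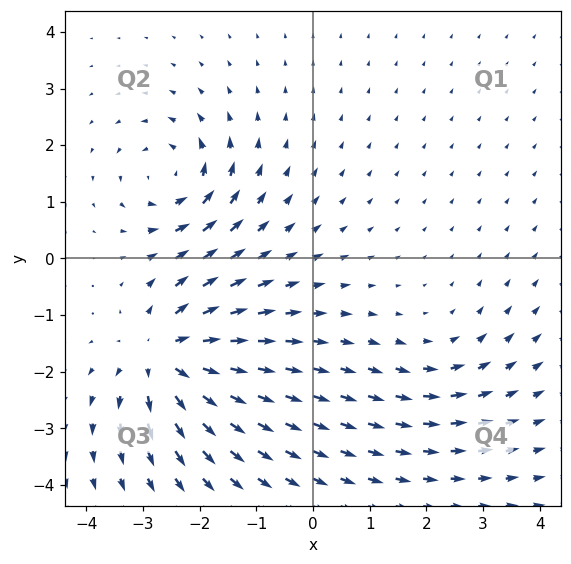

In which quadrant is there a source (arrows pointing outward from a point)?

The source sits at approximately (-2.6, -1.7), which lies in quadrant Q3. The divergence there is about +5, positive as expected for a source.

Q3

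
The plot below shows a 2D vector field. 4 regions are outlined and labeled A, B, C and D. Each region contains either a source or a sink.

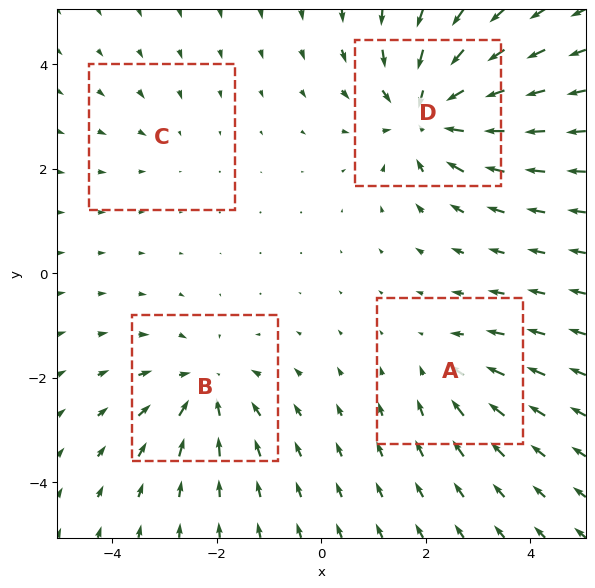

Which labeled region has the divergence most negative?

D

Divergence at each region's feature centre — A: about -3, B: about -5, C: about -2, D: about -7. Region D is most negative.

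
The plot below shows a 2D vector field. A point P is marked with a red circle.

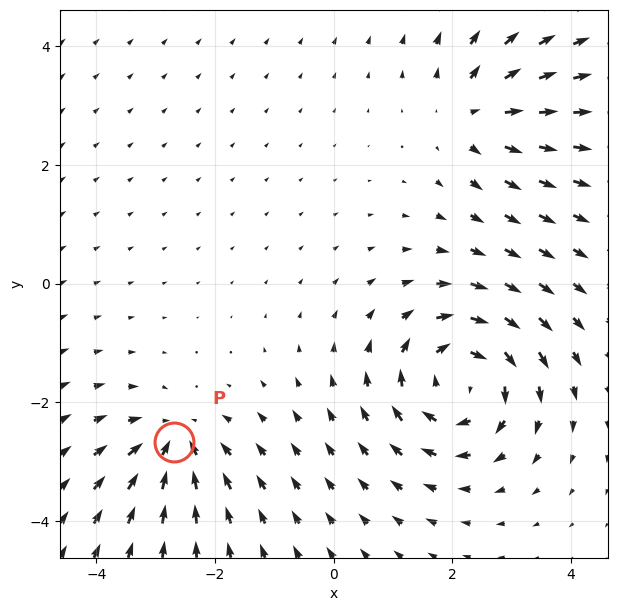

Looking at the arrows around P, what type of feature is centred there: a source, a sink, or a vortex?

sink

At P (-2.7, -2.7) the arrows converge inward. Divergence about -4, curl ≈0 — negative divergence with near-zero curl is a sink.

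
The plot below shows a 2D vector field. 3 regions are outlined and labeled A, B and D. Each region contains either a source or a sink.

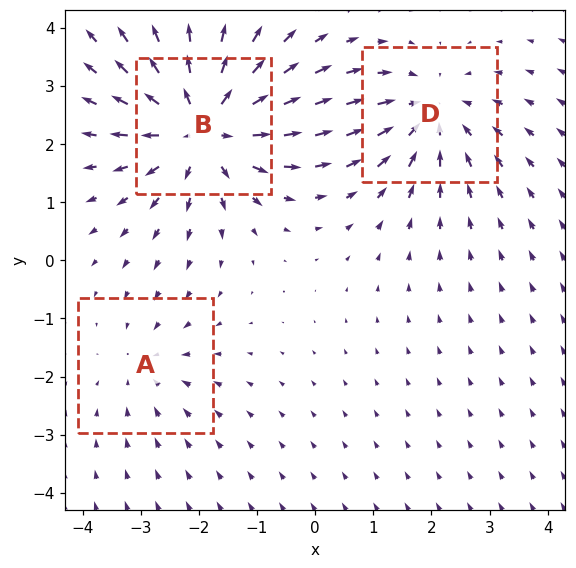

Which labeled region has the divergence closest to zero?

A

Divergence at each region's feature centre — A: about -2, B: about +5, D: about -3. Region A is closest to zero.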